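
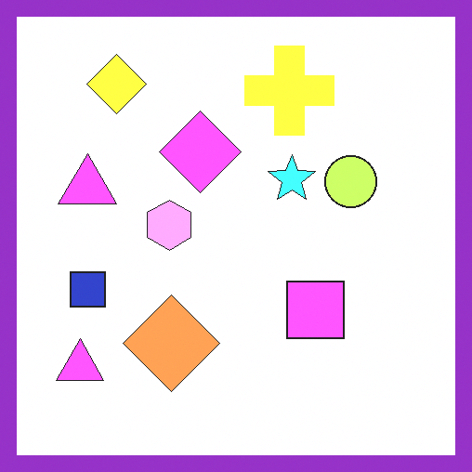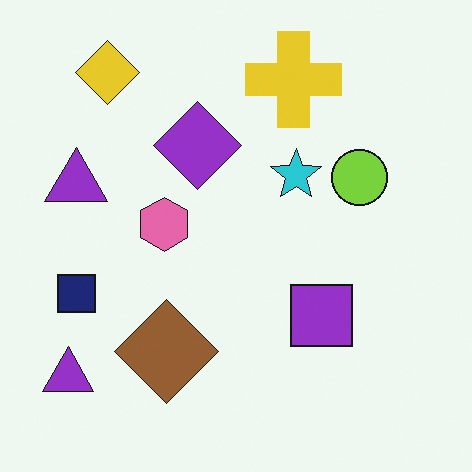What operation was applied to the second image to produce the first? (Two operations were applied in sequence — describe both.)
The image was brightened a lot, then framed with a purple border.

Every pixel — background and shapes alike — is uniformly brightened. A solid purple frame runs around the edge of the first image, with the content slightly shrunk inside it.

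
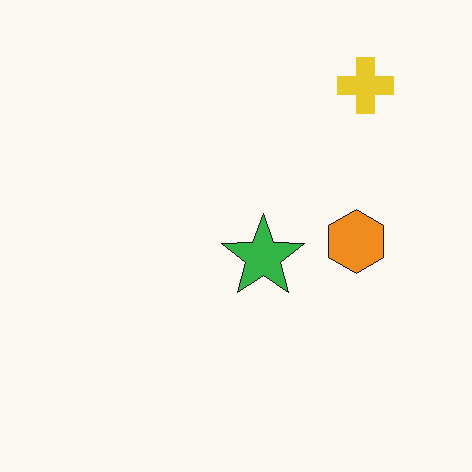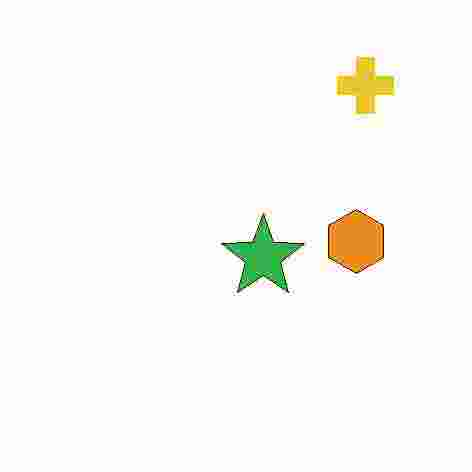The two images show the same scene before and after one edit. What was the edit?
Degraded with heavy JPEG compression.

Blocky 8×8 compression artifacts appear around shape edges and the flat background shows ringing — characteristic JPEG degradation.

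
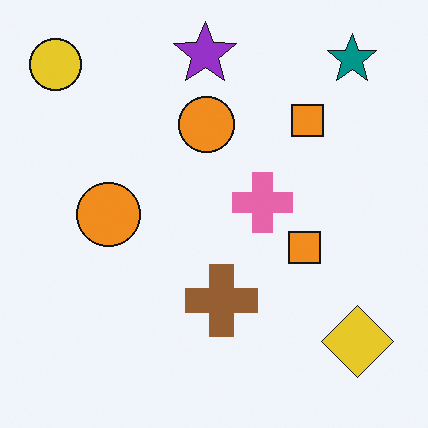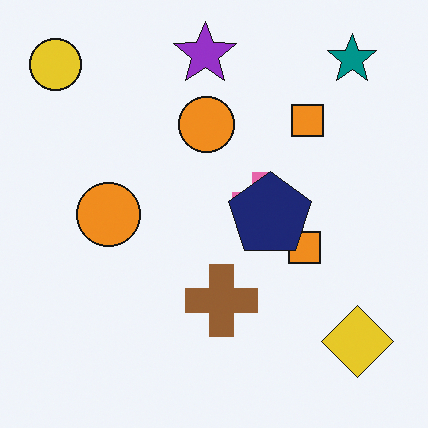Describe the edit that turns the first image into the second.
The second image is the first overlaid with an additional navy pentagon.

A navy pentagon appears in the second image that is absent from the first.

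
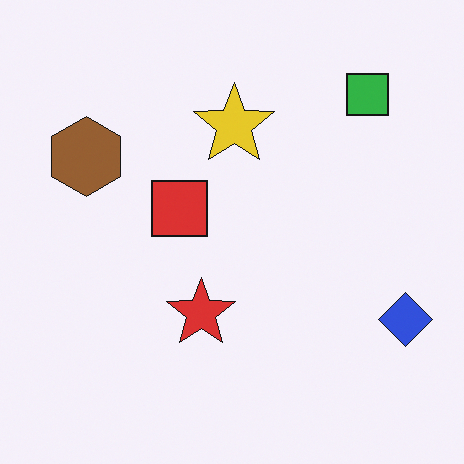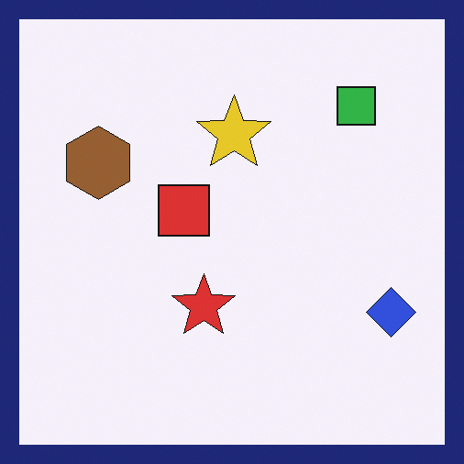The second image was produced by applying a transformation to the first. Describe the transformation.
Framed with a navy border.

A solid navy frame runs around the edge of the second image, with the content slightly shrunk inside it.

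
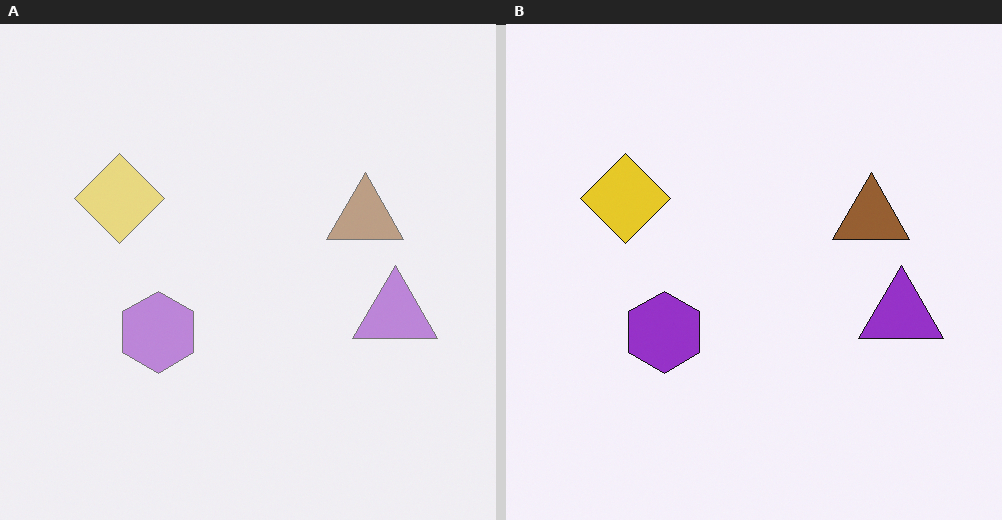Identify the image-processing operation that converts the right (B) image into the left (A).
This is the original image given much lower contrast.

Tones are pushed toward mid-grey across the whole image — a global contrast change.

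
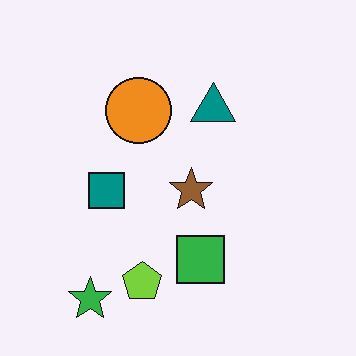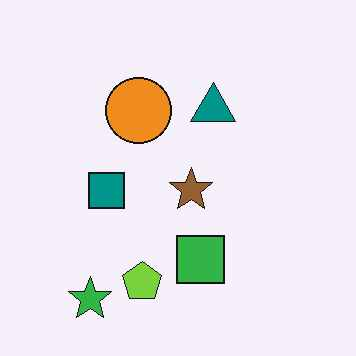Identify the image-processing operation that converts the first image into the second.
The second image is the first JPEG-compressed with visible artifacts.

Blocky 8×8 compression artifacts appear around shape edges and the flat background shows ringing — characteristic JPEG degradation.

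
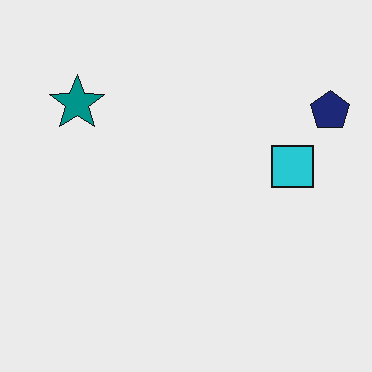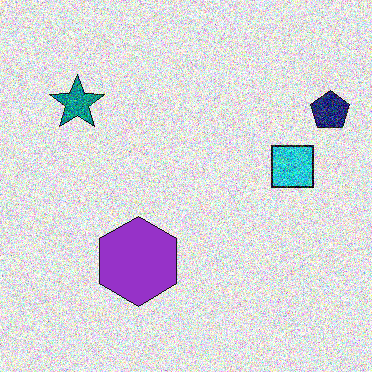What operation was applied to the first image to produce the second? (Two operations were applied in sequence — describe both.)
The image was degraded with strong gaussian noise, then overlaid with an additional purple hexagon.

Random speckle covers the whole image, including the flat background. A purple hexagon appears in the second image that is absent from the first.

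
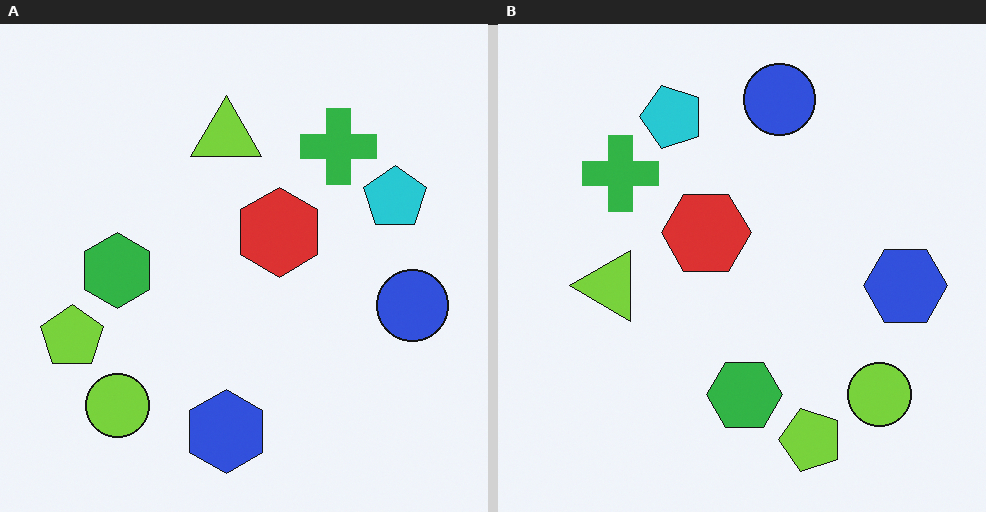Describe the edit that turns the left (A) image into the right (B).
Rotated 90° counter-clockwise.

The lime circle sits in the bottom-left of the left (A) image and the bottom-right of the right (B) — consistent with a whole-image 90° counter-clockwise rotation.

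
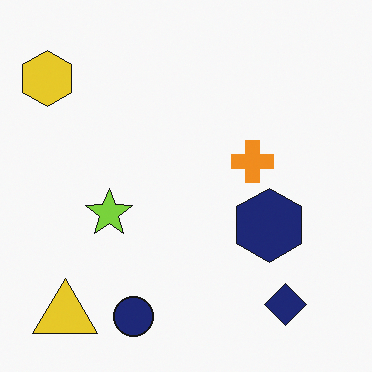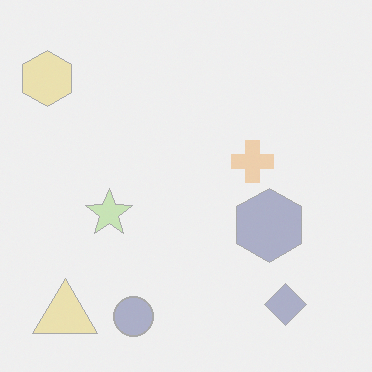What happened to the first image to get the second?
Given much lower contrast.

Tones are pushed toward mid-grey across the whole image — a global contrast change.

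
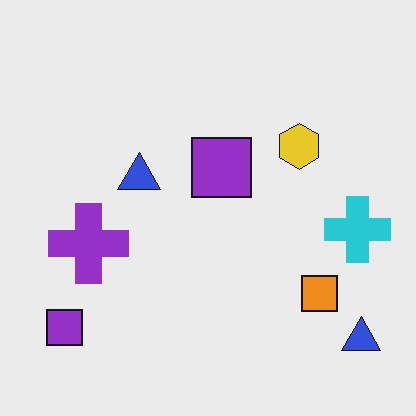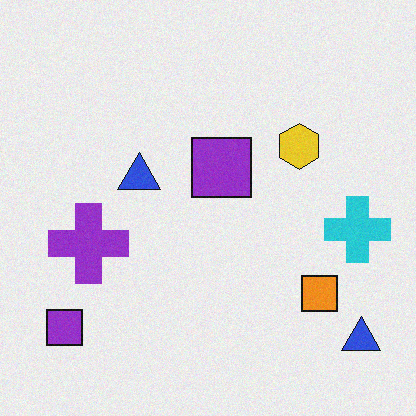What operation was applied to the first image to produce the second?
The second image is the first degraded with subtle gaussian noise.

Random speckle covers the whole image, including the flat background.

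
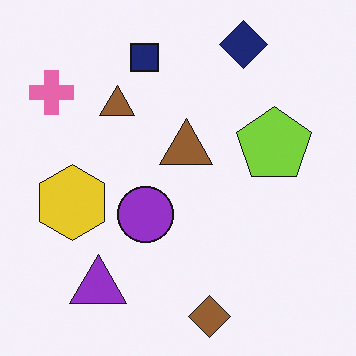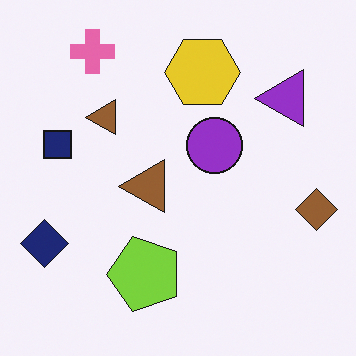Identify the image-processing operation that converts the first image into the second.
The transformation is: transposed (reflected across the top-left ↔ bottom-right diagonal).

Shapes have swapped their row and column positions — what was in the top-right is now in the bottom-left — a diagonal reflection.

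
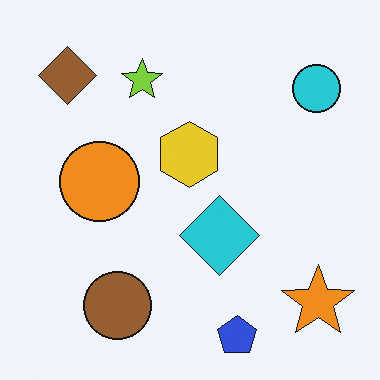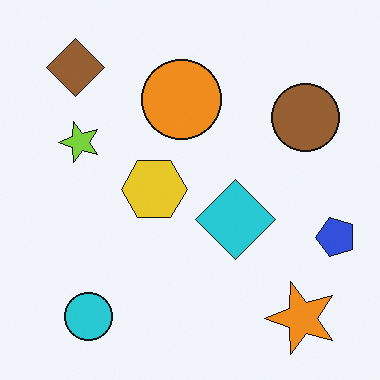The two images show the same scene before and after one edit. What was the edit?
Transposed (reflected across the top-left ↔ bottom-right diagonal).

Shapes have swapped their row and column positions — what was in the top-right is now in the bottom-left — a diagonal reflection.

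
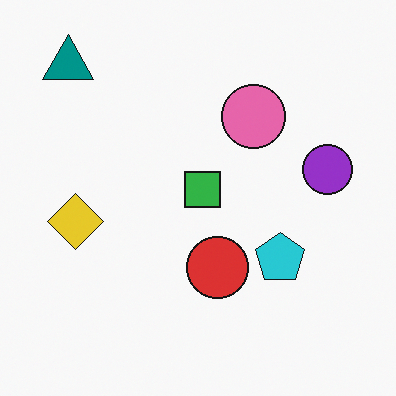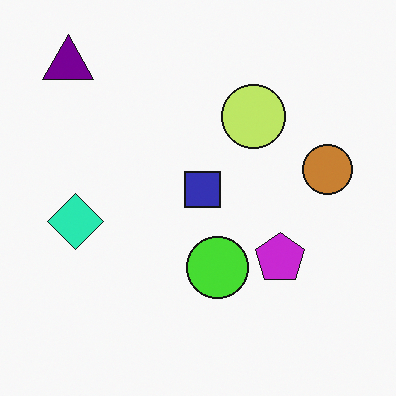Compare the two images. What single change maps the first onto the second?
The image was hue-shifted noticeably.

Every shape's color has rotated by the same amount around the hue wheel — a uniform hue shift.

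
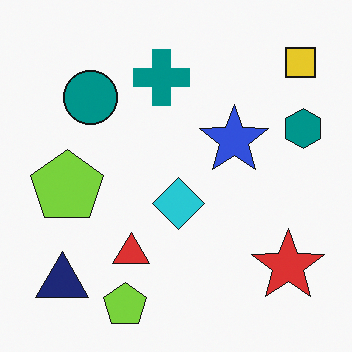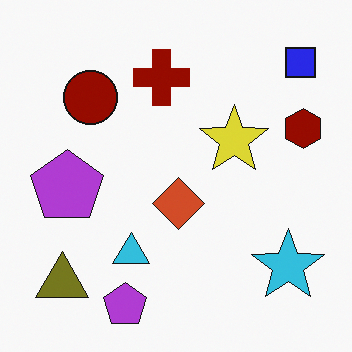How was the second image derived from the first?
The image was hue-shifted by a large amount.

Every shape's color has rotated by the same amount around the hue wheel — a uniform hue shift.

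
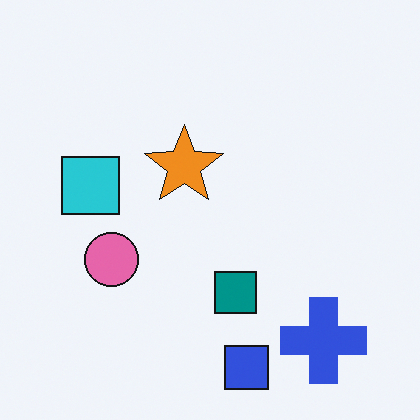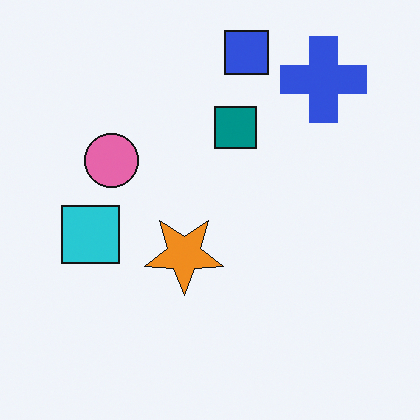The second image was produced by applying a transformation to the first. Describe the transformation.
The image was flipped vertically (top ↔ bottom).

The blue square is in the bottom of the first image and the top of the second — shapes on opposite sides of the horizontal midline have swapped in a mirror flip.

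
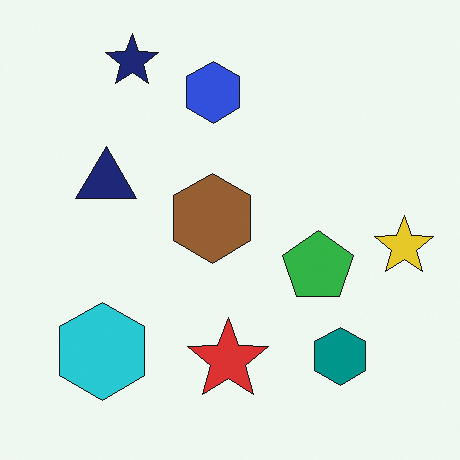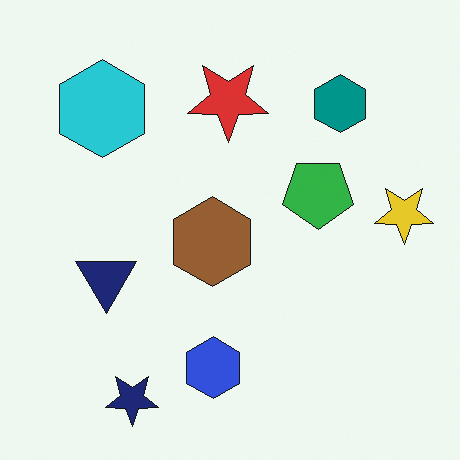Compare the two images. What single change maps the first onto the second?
Flipped vertically (top ↔ bottom).

The navy star is in the top-left of the first image and the bottom-left of the second — shapes on opposite sides of the horizontal midline have swapped in a mirror flip.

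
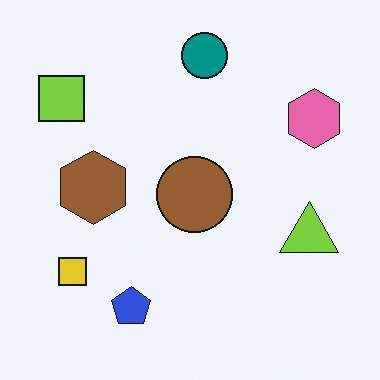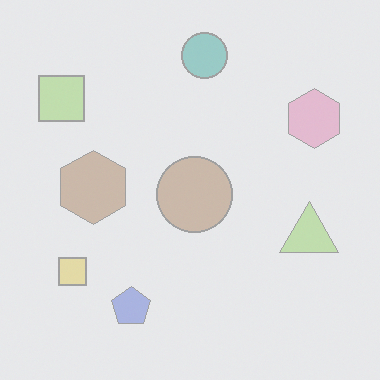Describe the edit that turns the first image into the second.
The second image is the first washed out (contrast reduced).

Tones are pushed toward mid-grey across the whole image — a global contrast change.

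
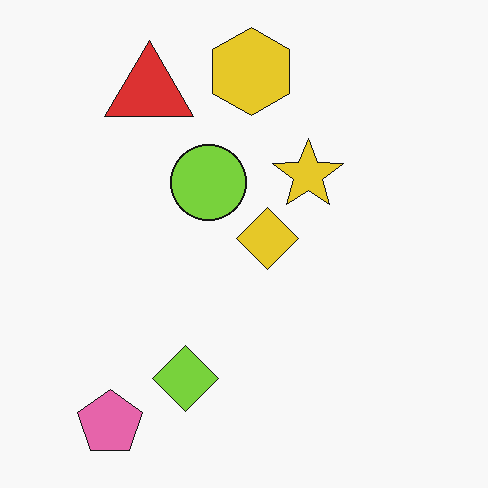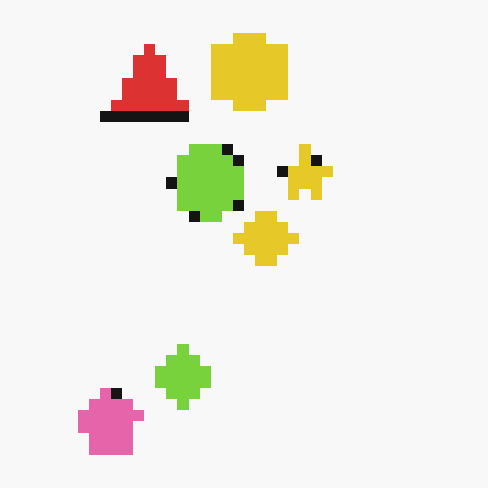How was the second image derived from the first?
This is the original image heavily pixelated into large blocks.

Shapes are reduced to large square blocks; fine edges and outlines are lost — a downscale-then-upscale (mosaic) effect.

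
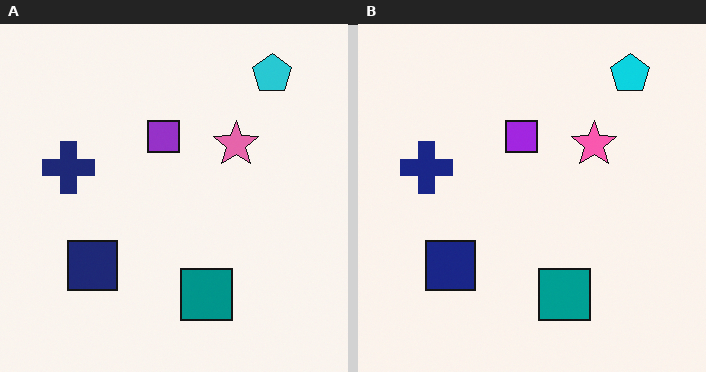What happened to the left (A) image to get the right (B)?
The transformation is: slightly oversaturated.

All colors are more vivid — a global saturation change.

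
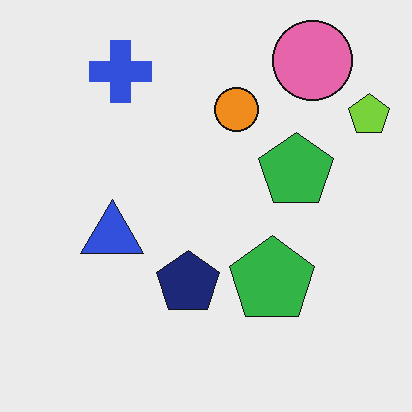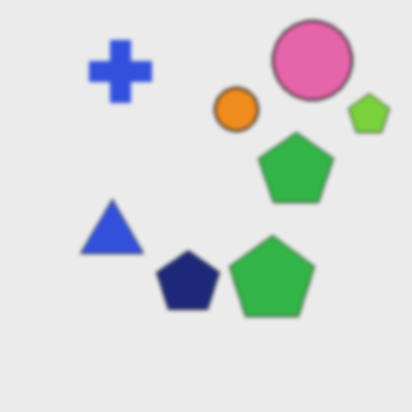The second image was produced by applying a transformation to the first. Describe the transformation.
This is the original image slightly softened.

Shape edges and outlines are uniformly softened across the whole image.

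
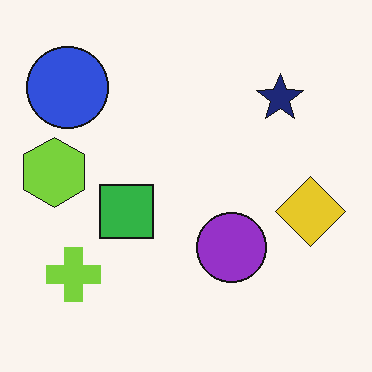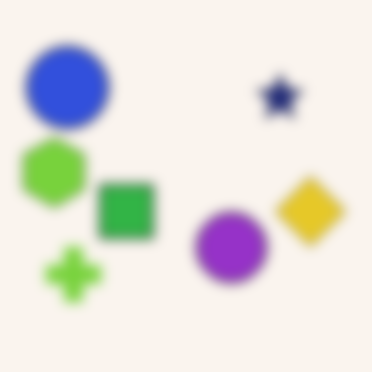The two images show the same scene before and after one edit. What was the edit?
This is the original image heavily blurred.

Shape edges and outlines are uniformly softened across the whole image.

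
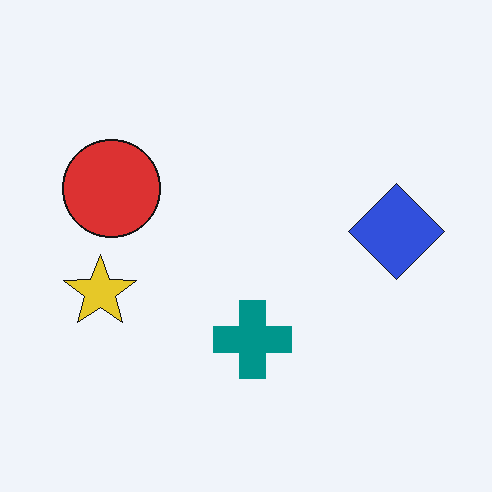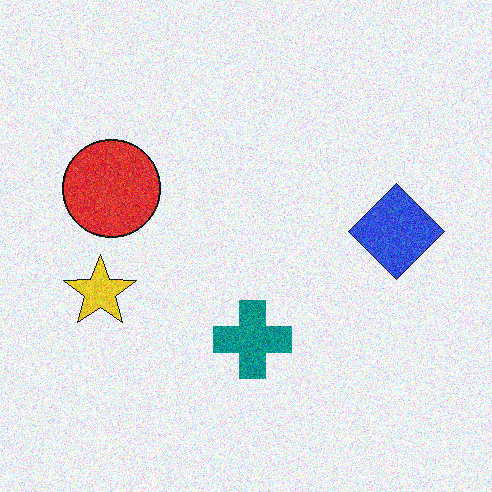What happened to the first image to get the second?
The second image is the first degraded with moderate additive noise.

Random speckle covers the whole image, including the flat background.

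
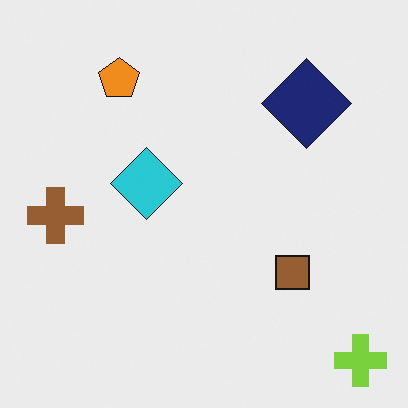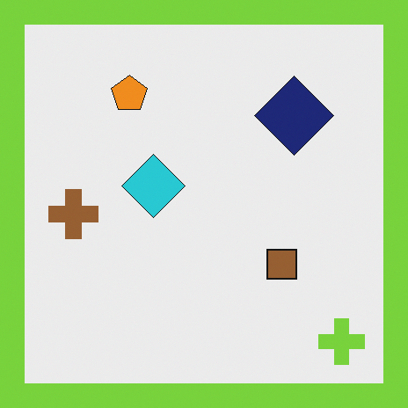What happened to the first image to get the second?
It was framed with a lime border.

A solid lime frame runs around the edge of the second image, with the content slightly shrunk inside it.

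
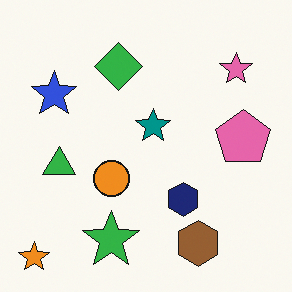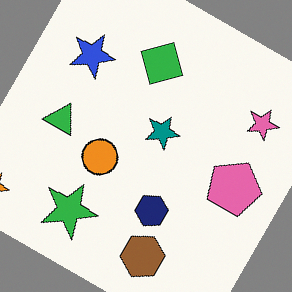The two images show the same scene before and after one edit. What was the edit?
The second image is the first rotated clockwise by a clearly visible amount.

Every shape is tilted by the same angle and the image corners show triangular fill wedges — a whole-image rotation by a non-right angle.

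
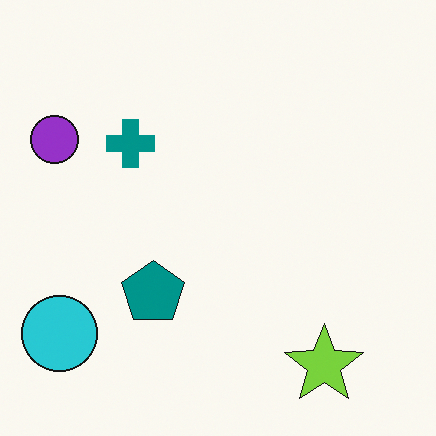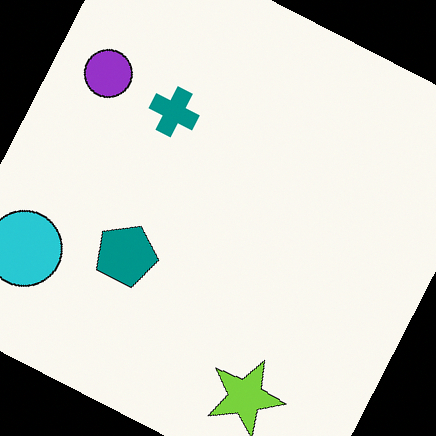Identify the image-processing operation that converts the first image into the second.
It was rotated clockwise by a clearly visible amount.

Every shape is tilted by the same angle and the image corners show triangular fill wedges — a whole-image rotation by a non-right angle.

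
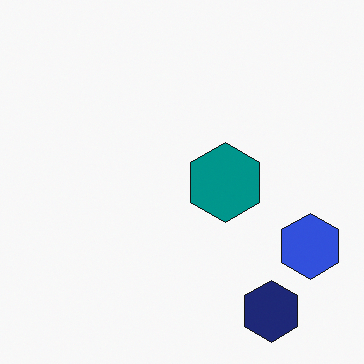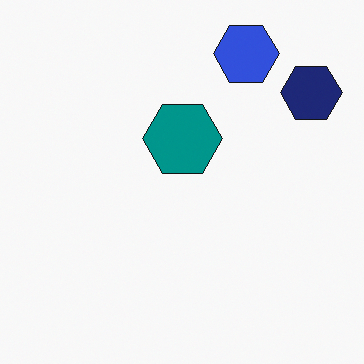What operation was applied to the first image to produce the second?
Rotated 90° counter-clockwise.

The navy hexagon sits in the bottom-right of the first image and the top-right of the second — consistent with a whole-image 90° counter-clockwise rotation.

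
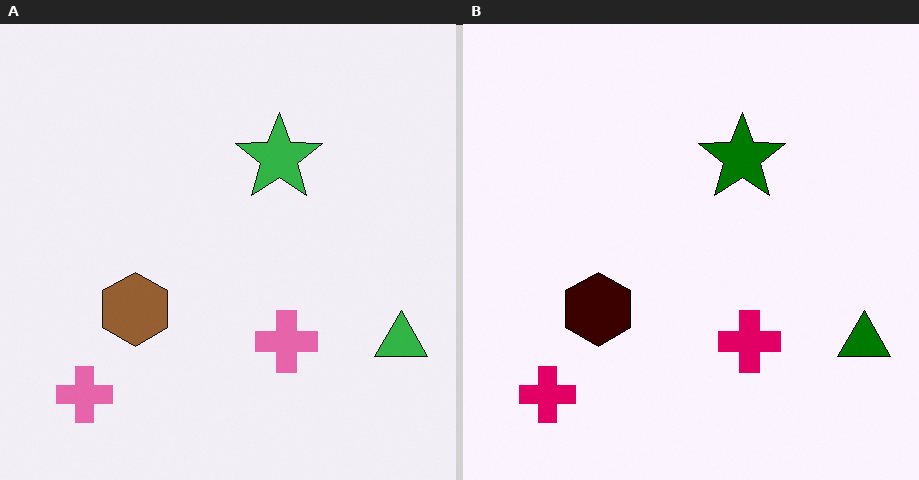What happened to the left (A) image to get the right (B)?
The transformation is: given much higher contrast.

Tones are pushed away from mid-grey across the whole image — a global contrast change.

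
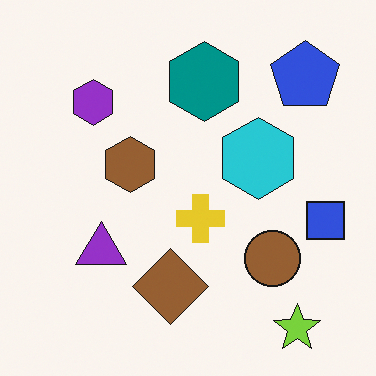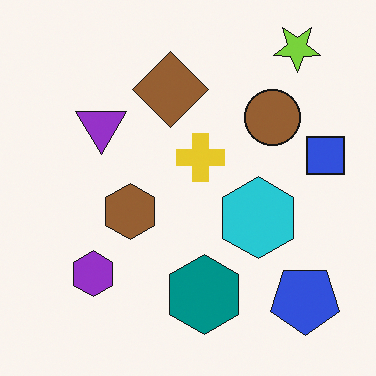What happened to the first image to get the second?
This is the original image flipped vertically (top ↔ bottom).

The lime star is in the bottom-right of the first image and the top-right of the second — shapes on opposite sides of the horizontal midline have swapped in a mirror flip.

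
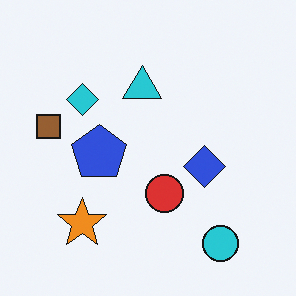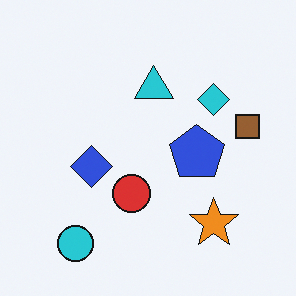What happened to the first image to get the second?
Flipped horizontally (left ↔ right).

The brown square is in the left of the first image and the right of the second — shapes on opposite sides of the vertical midline have swapped in a mirror flip.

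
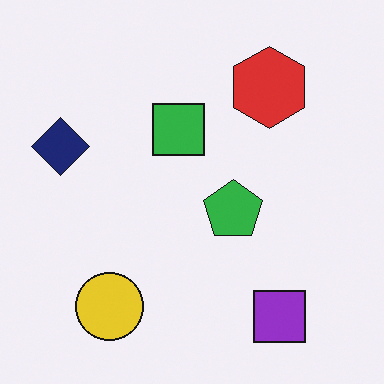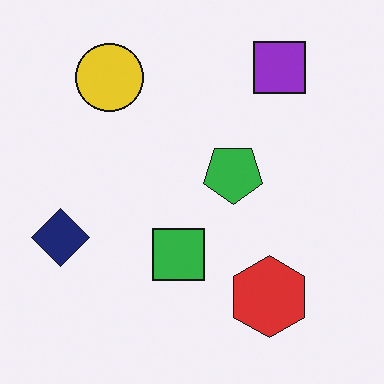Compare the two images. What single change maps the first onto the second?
This is the original image flipped vertically (top ↔ bottom).

The purple square is in the bottom-right of the first image and the top-right of the second — shapes on opposite sides of the horizontal midline have swapped in a mirror flip.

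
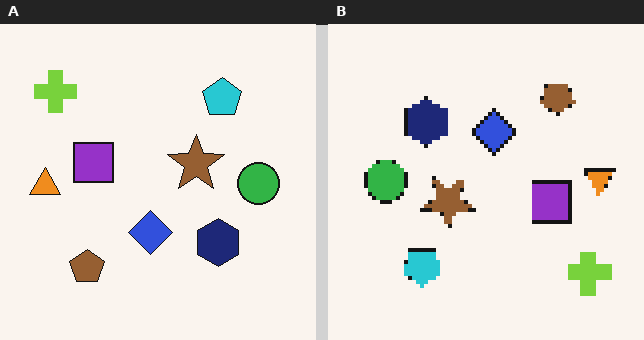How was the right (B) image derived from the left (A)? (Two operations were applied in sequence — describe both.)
Lightly pixelated (a mild mosaic effect), then rotated 180°.

Shapes are reduced to large square blocks; fine edges and outlines are lost — a downscale-then-upscale (mosaic) effect. The lime cross sits in the top-left of the left (A) image and the bottom-right of the right (B) — consistent with a whole-image 180° rotation.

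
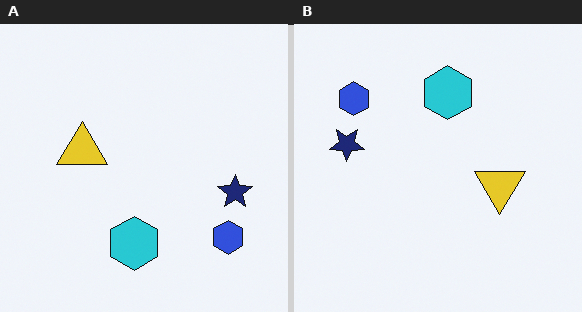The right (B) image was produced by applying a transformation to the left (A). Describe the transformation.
The right (B) image is the left (A) rotated 180°.

The blue hexagon sits in the bottom-right of the left (A) image and the top-left of the right (B) — consistent with a whole-image 180° rotation.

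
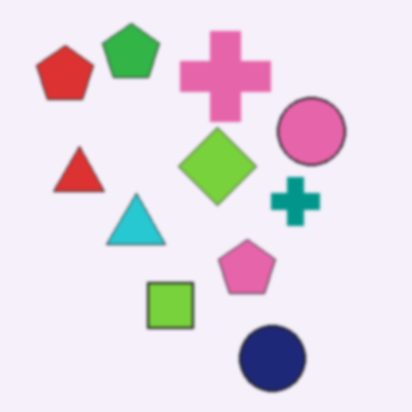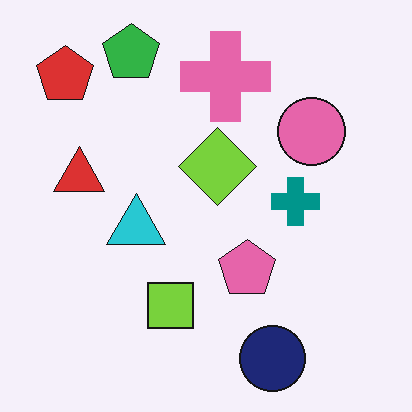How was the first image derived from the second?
The image was slightly softened.

Shape edges and outlines are uniformly softened across the whole image.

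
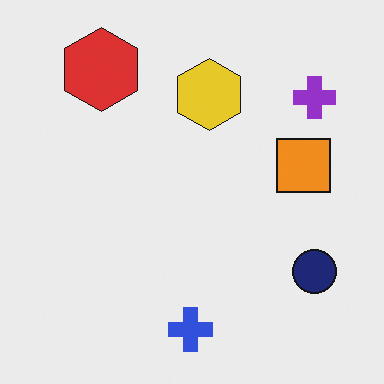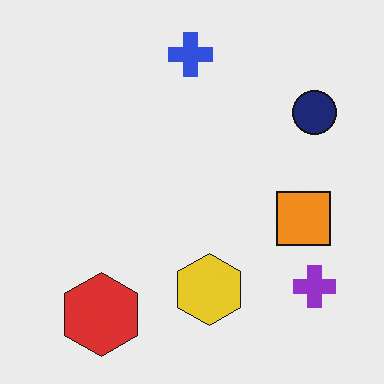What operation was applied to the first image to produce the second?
This is the original image flipped vertically (top ↔ bottom).

The blue cross is in the bottom of the first image and the top of the second — shapes on opposite sides of the horizontal midline have swapped in a mirror flip.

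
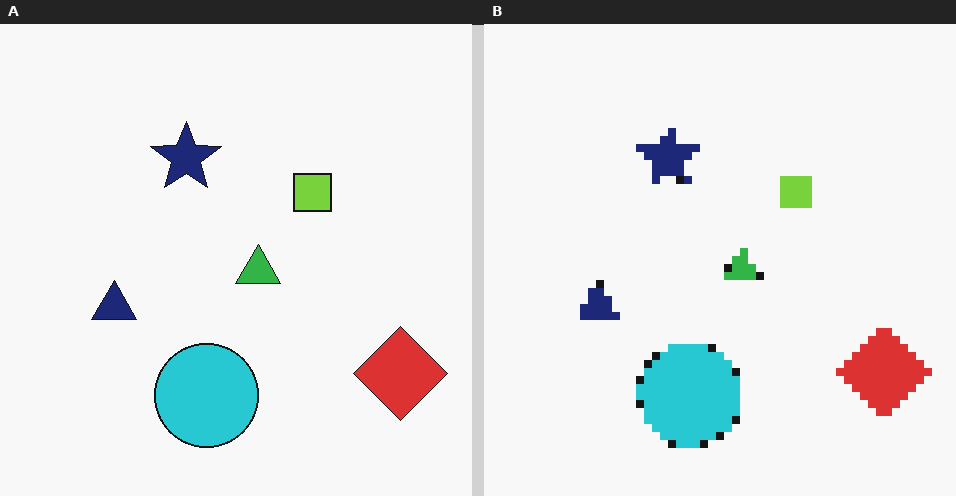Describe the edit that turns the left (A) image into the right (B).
It was pixelated into visible square blocks.

Shapes are reduced to large square blocks; fine edges and outlines are lost — a downscale-then-upscale (mosaic) effect.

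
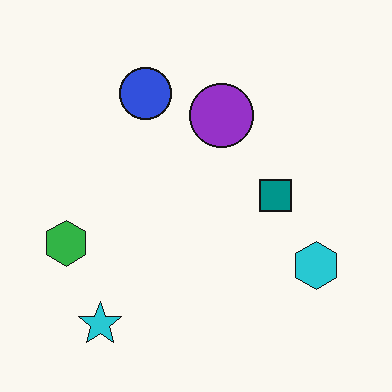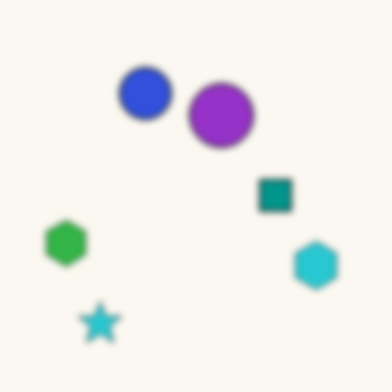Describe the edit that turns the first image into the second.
This is the original image noticeably gaussian-blurred.

Shape edges and outlines are uniformly softened across the whole image.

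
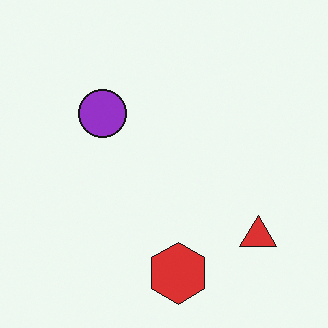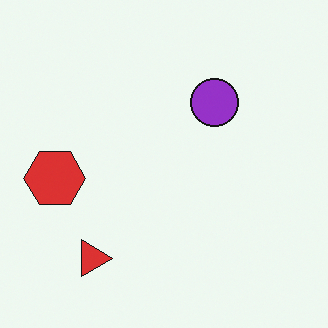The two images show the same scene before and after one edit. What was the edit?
This is the original image rotated 90° clockwise.

The red triangle sits in the bottom-right of the first image and the bottom-left of the second — consistent with a whole-image 90° clockwise rotation.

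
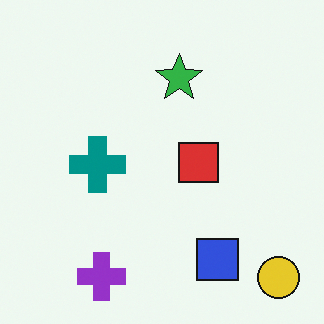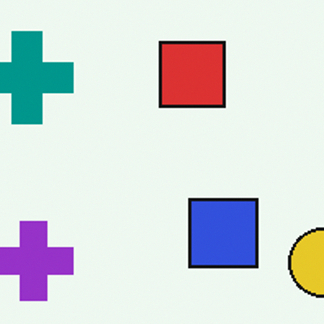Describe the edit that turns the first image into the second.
The transformation is: cropped tightly and scaled back up.

The visible shapes are larger and the field of view is narrower; shapes near the original edges may be partly or wholly outside the frame — a crop-and-rescale.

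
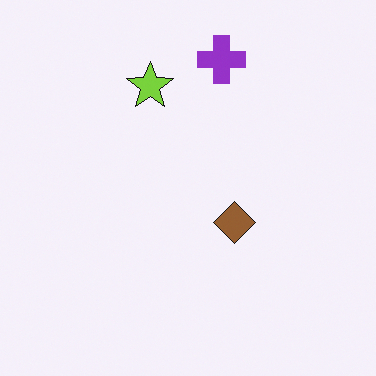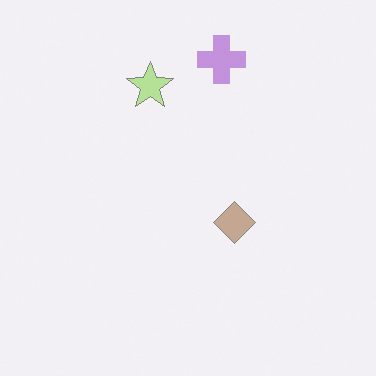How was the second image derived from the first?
The image was washed out (contrast reduced).

Tones are pushed toward mid-grey across the whole image — a global contrast change.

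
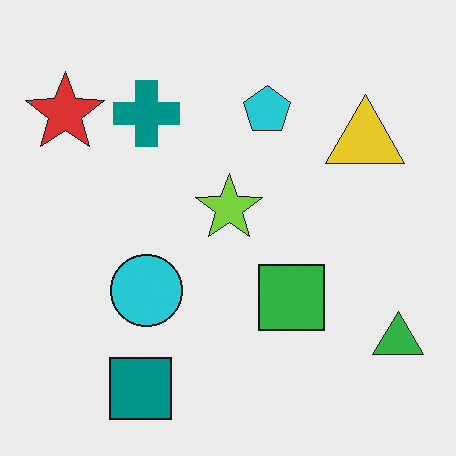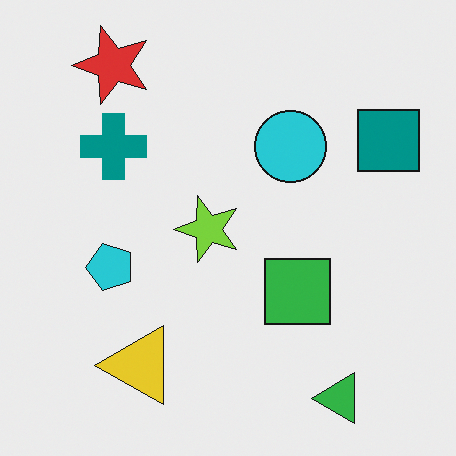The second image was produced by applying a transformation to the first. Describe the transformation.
The second image is the first transposed (reflected across the top-left ↔ bottom-right diagonal).

Shapes have swapped their row and column positions — what was in the top-right is now in the bottom-left — a diagonal reflection.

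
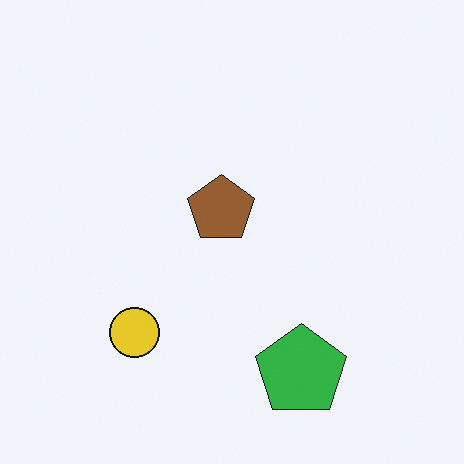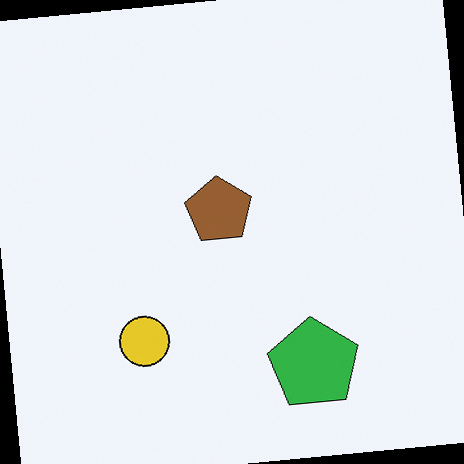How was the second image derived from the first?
This is the original image rotated counter-clockwise by a slight angle.

Every shape is tilted by the same angle and the image corners show triangular fill wedges — a whole-image rotation by a non-right angle.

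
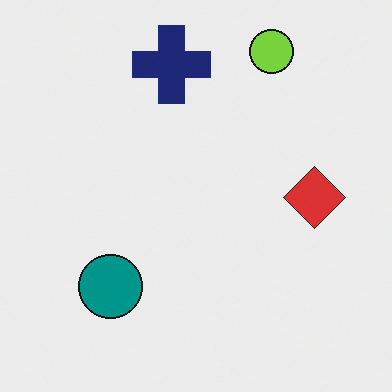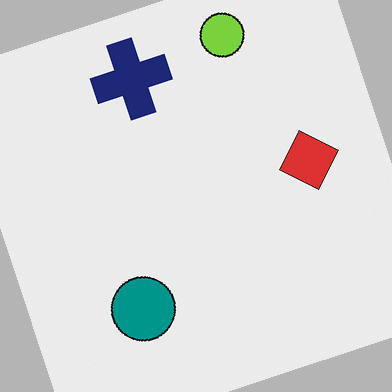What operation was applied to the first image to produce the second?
The image was rotated counter-clockwise by a moderate amount.

Every shape is tilted by the same angle and the image corners show triangular fill wedges — a whole-image rotation by a non-right angle.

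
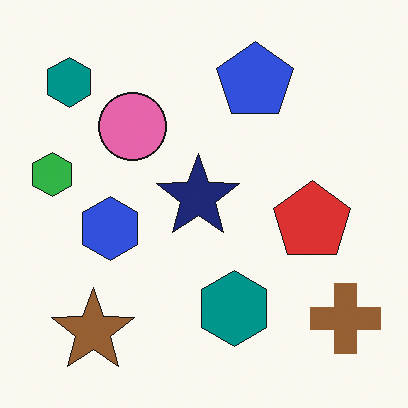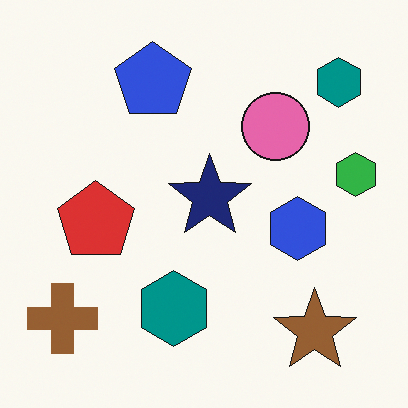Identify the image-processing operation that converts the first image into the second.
The second image is the first flipped horizontally (left ↔ right).

The green hexagon is in the left of the first image and the right of the second — shapes on opposite sides of the vertical midline have swapped in a mirror flip.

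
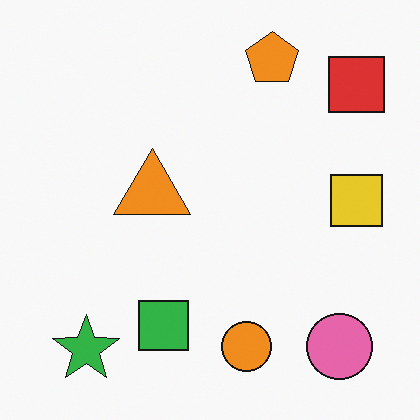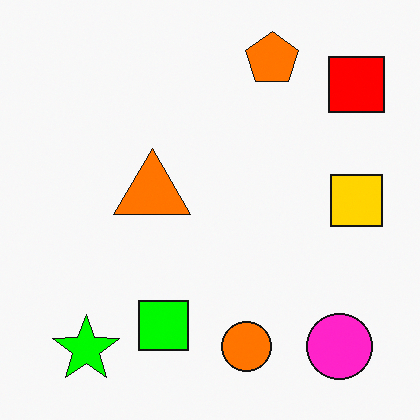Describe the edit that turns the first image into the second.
It was heavily oversaturated.

All colors are more vivid — a global saturation change.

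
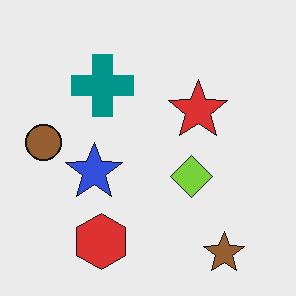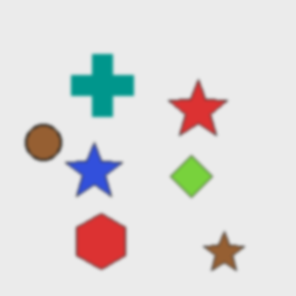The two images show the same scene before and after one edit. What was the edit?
The transformation is: given a subtle gaussian blur.

Shape edges and outlines are uniformly softened across the whole image.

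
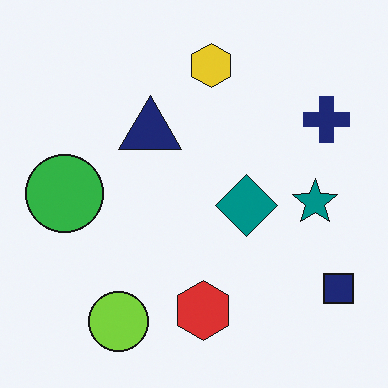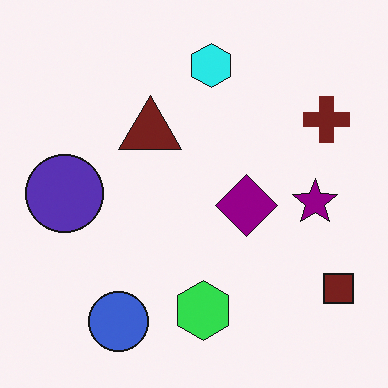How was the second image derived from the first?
The image was hue-shifted noticeably.

Every shape's color has rotated by the same amount around the hue wheel — a uniform hue shift.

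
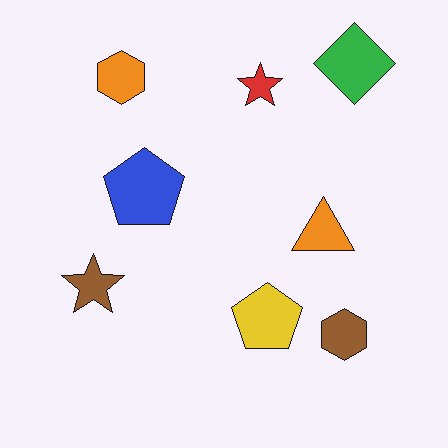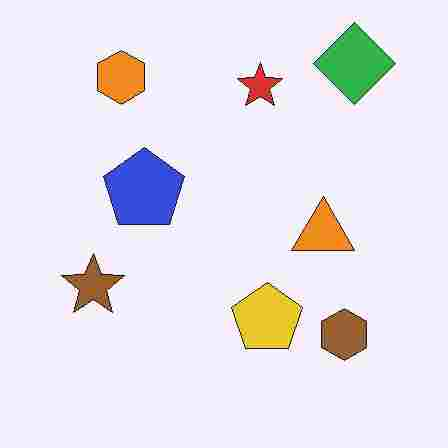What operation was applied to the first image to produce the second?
The transformation is: heavily JPEG-compressed with obvious blocking artifacts.

Blocky 8×8 compression artifacts appear around shape edges and the flat background shows ringing — characteristic JPEG degradation.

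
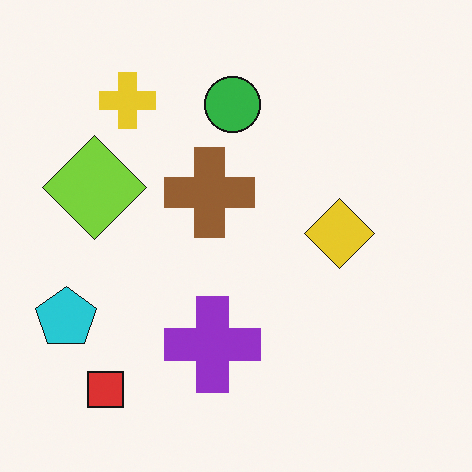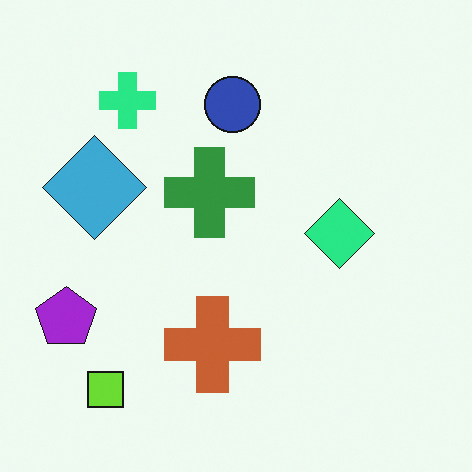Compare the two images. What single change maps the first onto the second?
The image was hue-shifted by a moderate amount.

Every shape's color has rotated by the same amount around the hue wheel — a uniform hue shift.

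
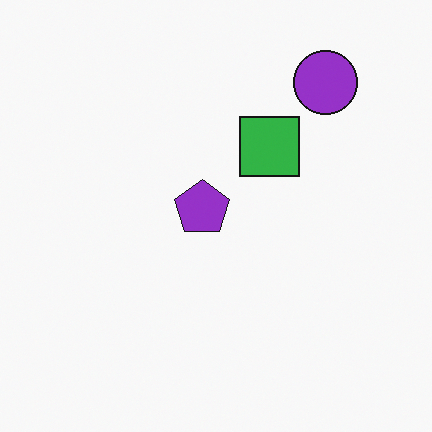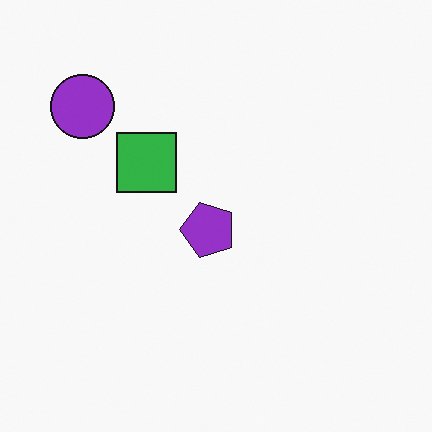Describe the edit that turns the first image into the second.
The transformation is: rotated 90° counter-clockwise.

The purple circle sits in the top-right of the first image and the top-left of the second — consistent with a whole-image 90° counter-clockwise rotation.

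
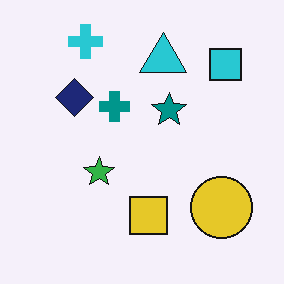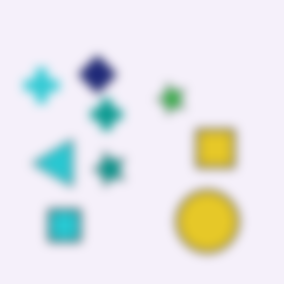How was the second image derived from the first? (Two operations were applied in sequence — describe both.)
It was transposed (reflected across the top-left ↔ bottom-right diagonal), then heavily blurred.

Shapes have swapped their row and column positions — what was in the top-right is now in the bottom-left — a diagonal reflection. Shape edges and outlines are uniformly softened across the whole image.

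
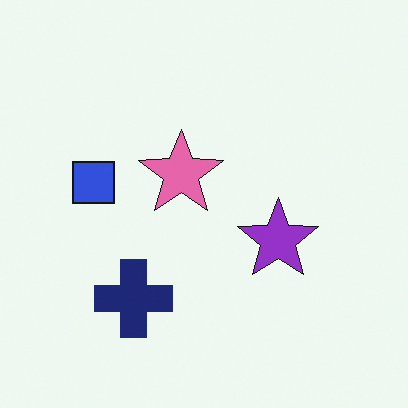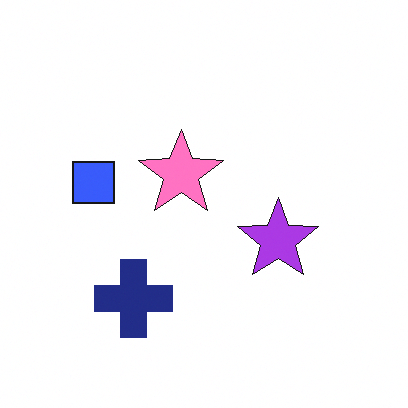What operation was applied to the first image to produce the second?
The image was slightly brightened.

Every pixel — background and shapes alike — is uniformly brightened.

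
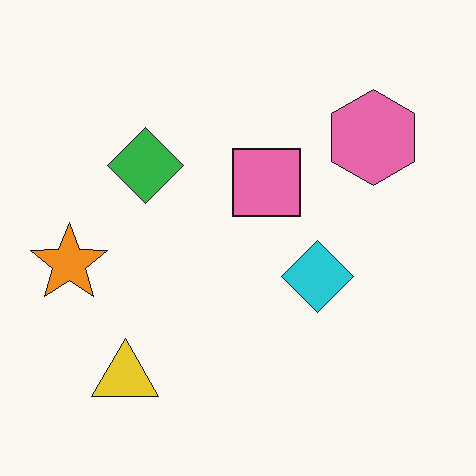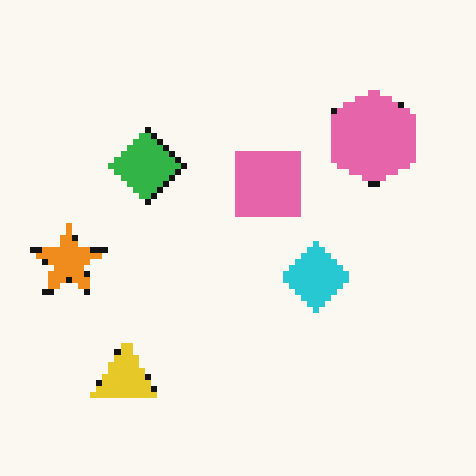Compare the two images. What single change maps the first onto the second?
The image was moderately pixelated.

Shapes are reduced to large square blocks; fine edges and outlines are lost — a downscale-then-upscale (mosaic) effect.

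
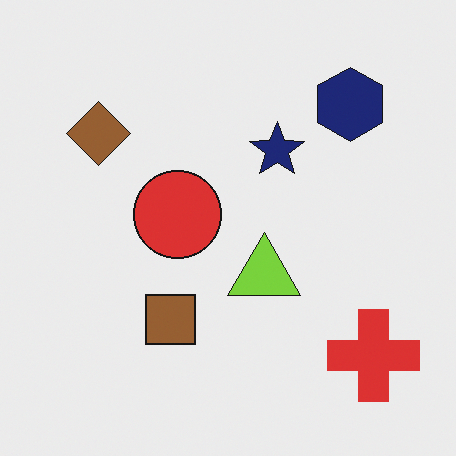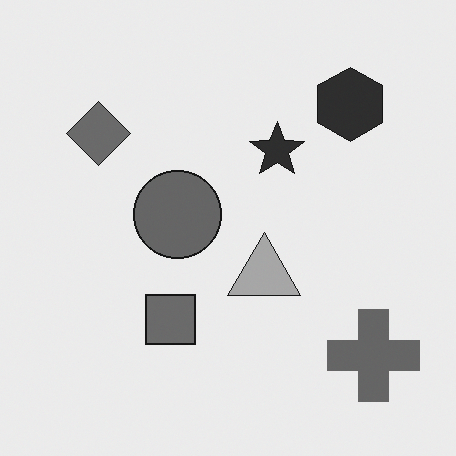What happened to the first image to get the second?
The image was converted to grayscale.

All color is removed — every shape is now a shade of grey.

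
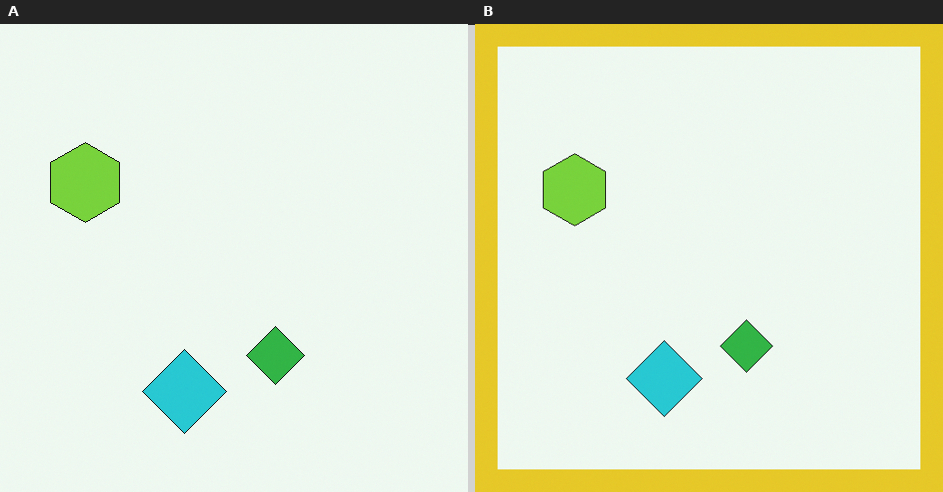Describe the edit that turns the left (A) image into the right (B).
This is the original image framed with a yellow border.

A solid yellow frame runs around the edge of the right (B) image, with the content slightly shrunk inside it.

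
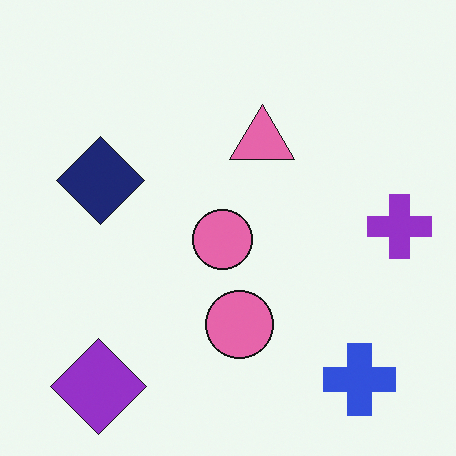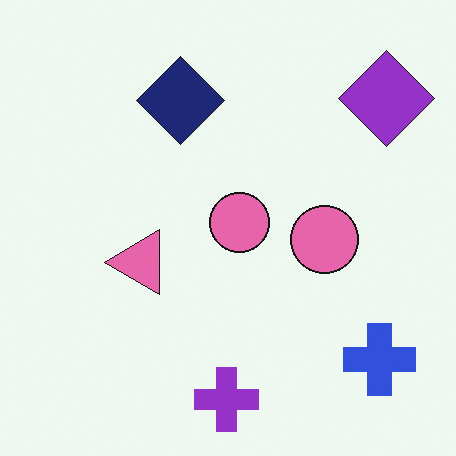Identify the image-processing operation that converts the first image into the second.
The second image is the first transposed (reflected across the top-left ↔ bottom-right diagonal).

Shapes have swapped their row and column positions — what was in the top-right is now in the bottom-left — a diagonal reflection.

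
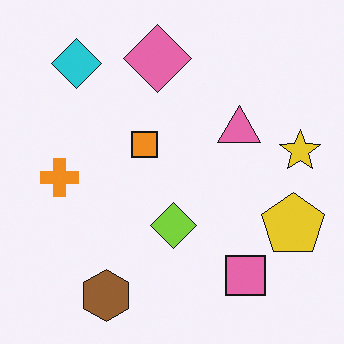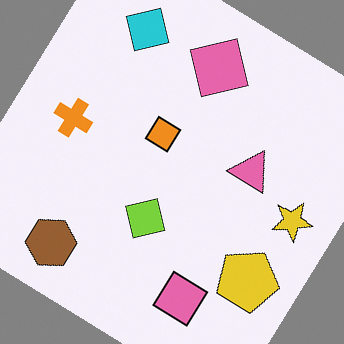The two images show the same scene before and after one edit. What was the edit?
This is the original image rotated clockwise by a large amount — several tens of degrees.

Every shape is tilted by the same angle and the image corners show triangular fill wedges — a whole-image rotation by a non-right angle.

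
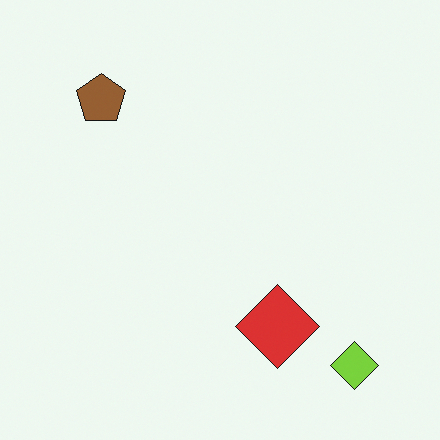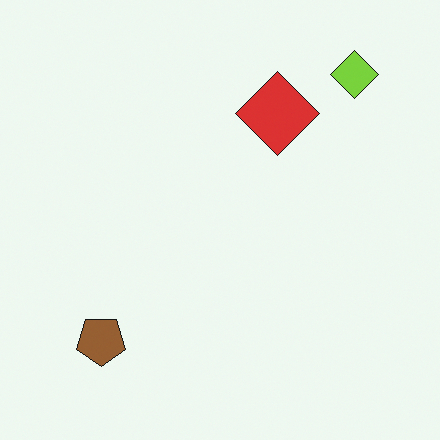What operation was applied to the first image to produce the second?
The transformation is: flipped vertically (top ↔ bottom).

The lime diamond is in the bottom-right of the first image and the top-right of the second — shapes on opposite sides of the horizontal midline have swapped in a mirror flip.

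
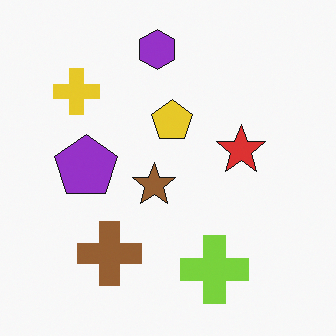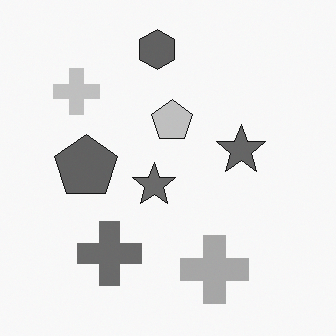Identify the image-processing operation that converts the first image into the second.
The second image is the first converted to grayscale.

All color is removed — every shape is now a shade of grey.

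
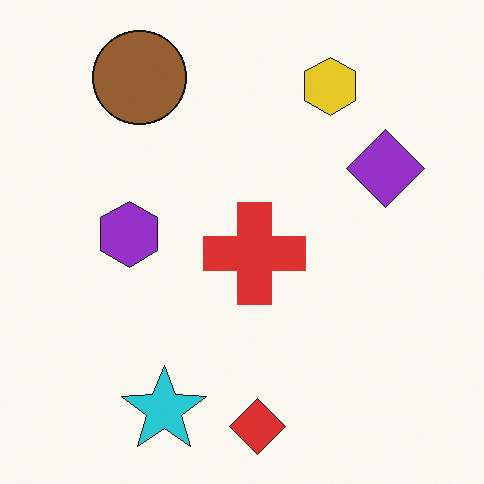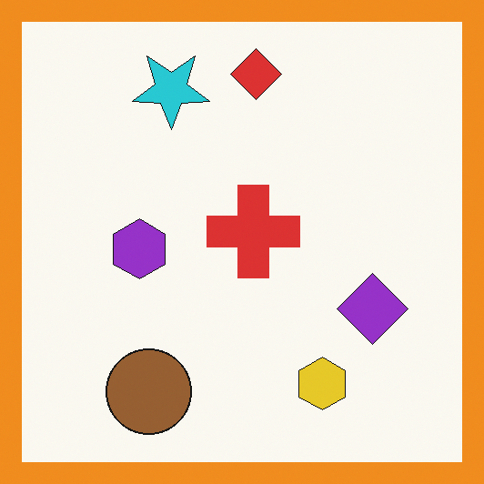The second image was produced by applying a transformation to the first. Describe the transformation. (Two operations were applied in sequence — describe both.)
Flipped vertically (top ↔ bottom), then framed with a orange border.

The red diamond is in the bottom of the first image and the top of the second — shapes on opposite sides of the horizontal midline have swapped in a mirror flip. A solid orange frame runs around the edge of the second image, with the content slightly shrunk inside it.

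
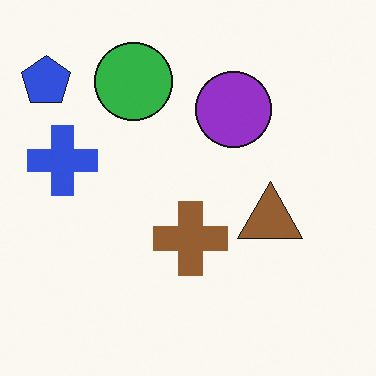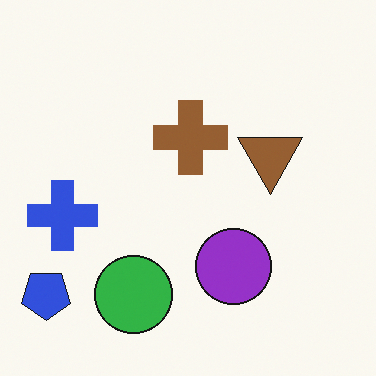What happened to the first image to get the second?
The second image is the first flipped vertically (top ↔ bottom).

The green circle is in the top of the first image and the bottom of the second — shapes on opposite sides of the horizontal midline have swapped in a mirror flip.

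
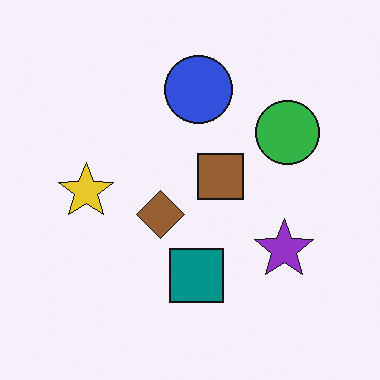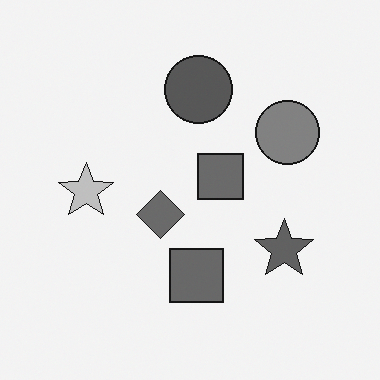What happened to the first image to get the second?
Converted to grayscale.

All color is removed — every shape is now a shade of grey.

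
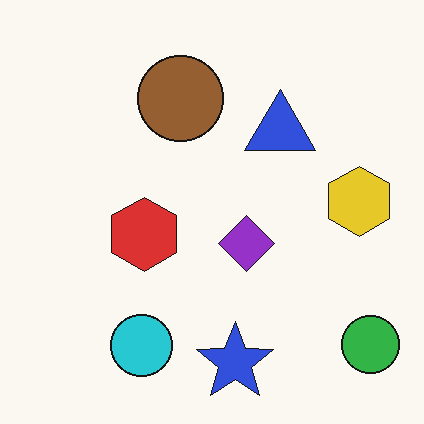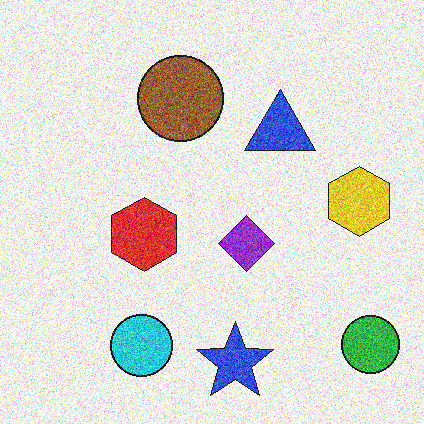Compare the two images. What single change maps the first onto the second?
The second image is the first degraded with heavy additive noise.

Random speckle covers the whole image, including the flat background.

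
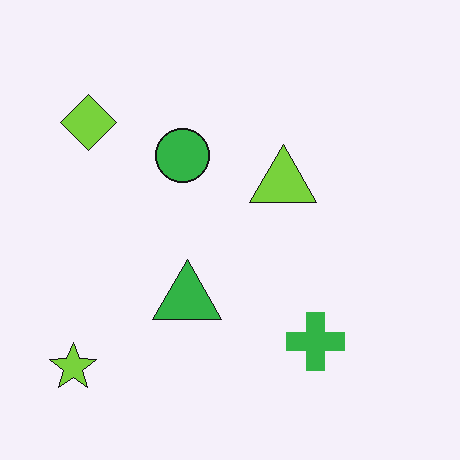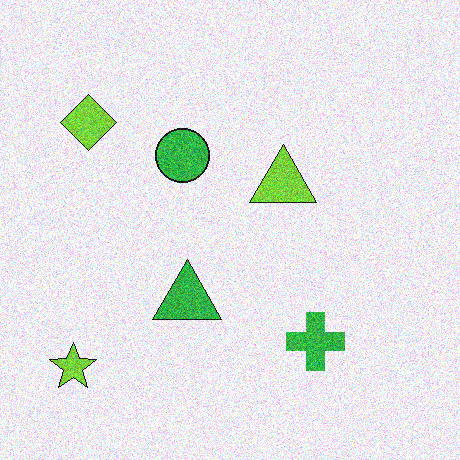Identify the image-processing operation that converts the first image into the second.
It was degraded with visible gaussian noise.

Random speckle covers the whole image, including the flat background.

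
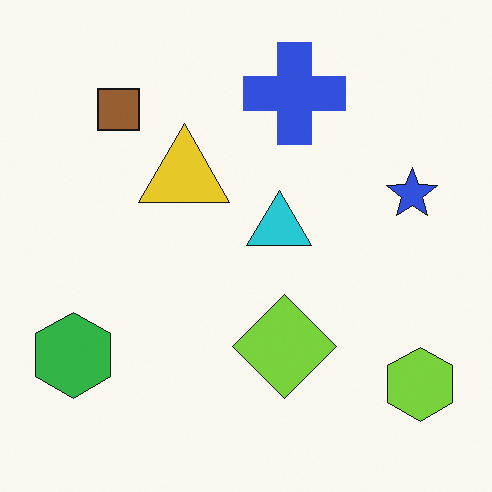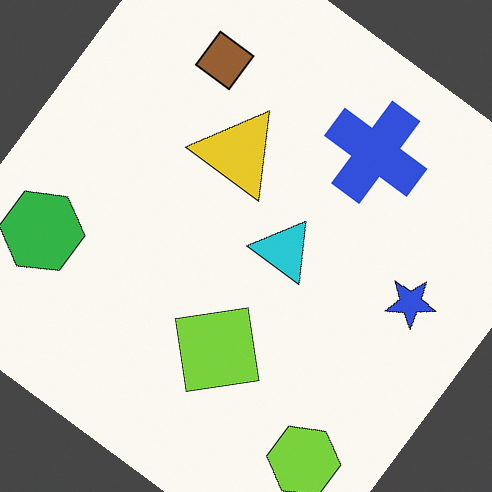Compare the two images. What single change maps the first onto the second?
The second image is the first rotated clockwise by a large amount — several tens of degrees.

Every shape is tilted by the same angle and the image corners show triangular fill wedges — a whole-image rotation by a non-right angle.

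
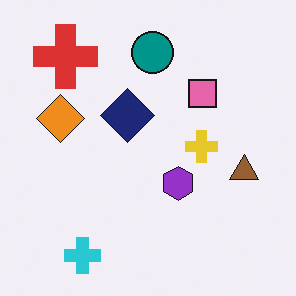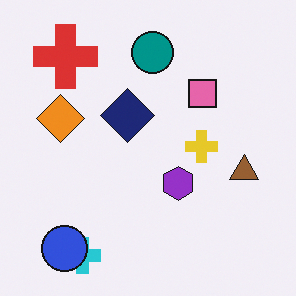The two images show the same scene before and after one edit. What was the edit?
It was overlaid with an additional blue circle.

A blue circle appears in the second image that is absent from the first.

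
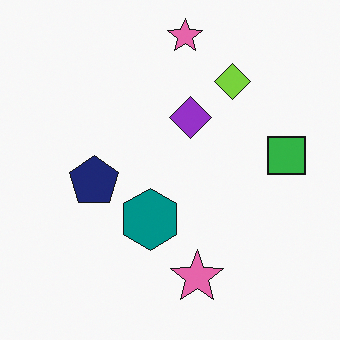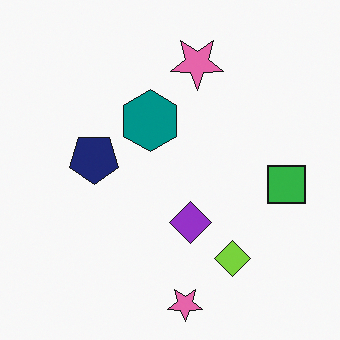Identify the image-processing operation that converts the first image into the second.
The image was flipped vertically (top ↔ bottom).

The lime diamond is in the top-right of the first image and the bottom-right of the second — shapes on opposite sides of the horizontal midline have swapped in a mirror flip.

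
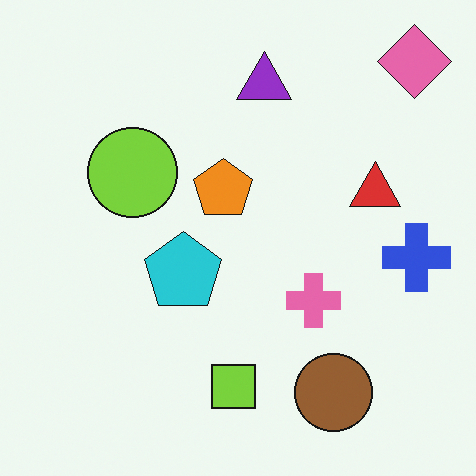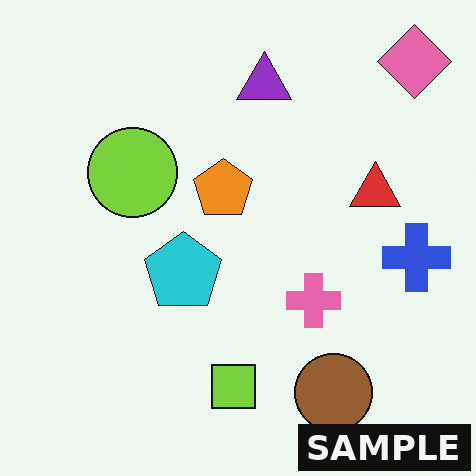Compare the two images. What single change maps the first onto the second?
Watermarked with the text "SAMPLE" in the lower-right corner.

A dark label reading "SAMPLE" appears in the lower-right corner.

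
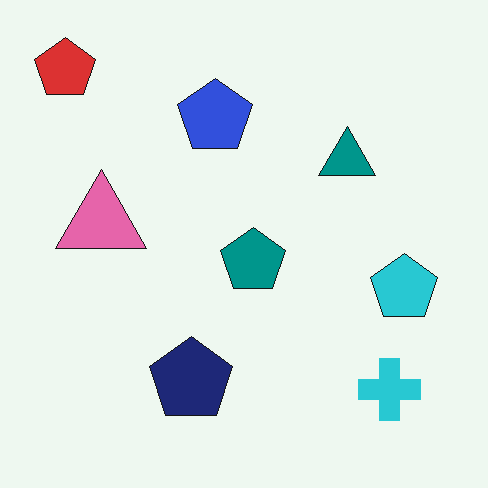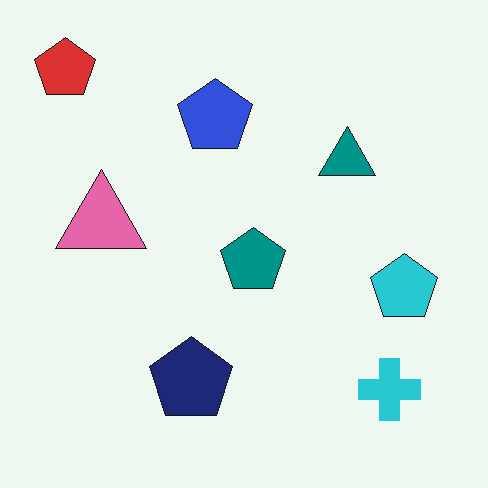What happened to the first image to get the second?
This is the original image JPEG-compressed with visible artifacts.

Blocky 8×8 compression artifacts appear around shape edges and the flat background shows ringing — characteristic JPEG degradation.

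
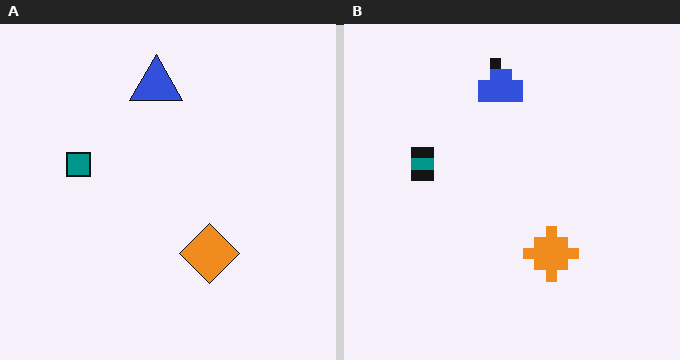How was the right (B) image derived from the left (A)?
The right (B) image is the left (A) coarsely pixelated.

Shapes are reduced to large square blocks; fine edges and outlines are lost — a downscale-then-upscale (mosaic) effect.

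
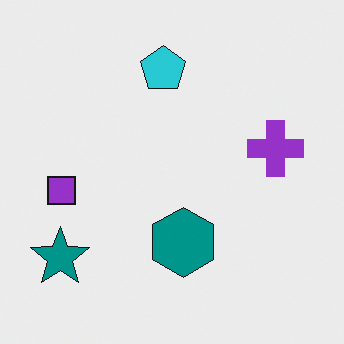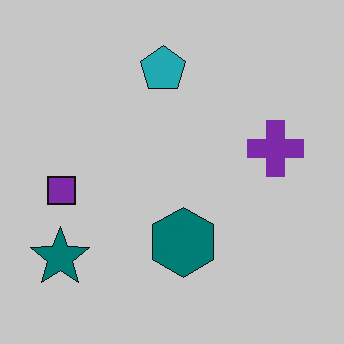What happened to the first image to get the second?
The image was slightly darkened.

Every pixel — background and shapes alike — is uniformly darkened.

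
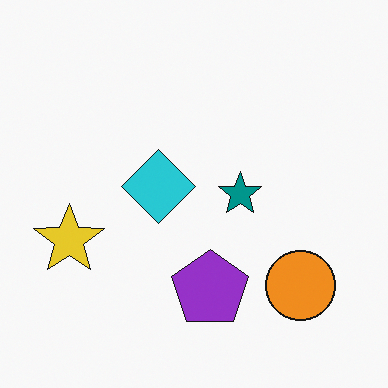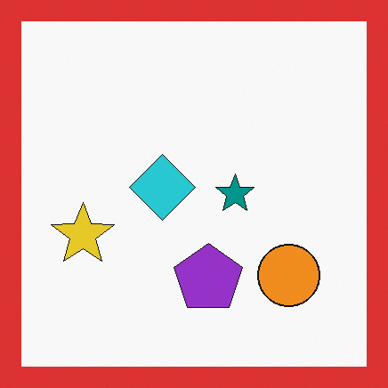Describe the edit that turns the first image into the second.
Framed with a red border.

A solid red frame runs around the edge of the second image, with the content slightly shrunk inside it.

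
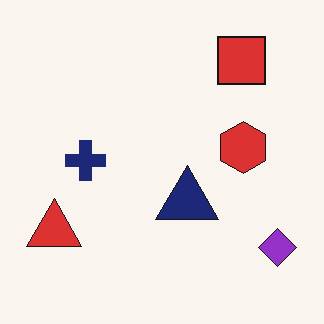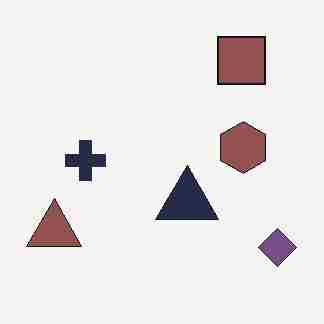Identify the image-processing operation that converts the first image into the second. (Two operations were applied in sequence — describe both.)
The image was made much more muted (saturation change), then degraded with heavy JPEG compression.

All colors are more muted and greyish — a global saturation change. Blocky 8×8 compression artifacts appear around shape edges and the flat background shows ringing — characteristic JPEG degradation.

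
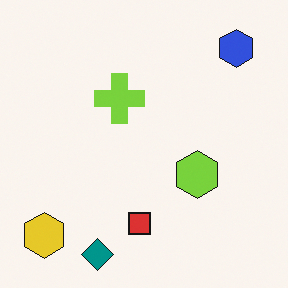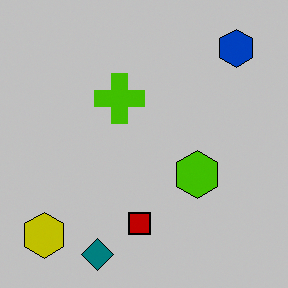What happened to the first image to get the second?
The image was aggressively posterized.

Each flat color has snapped to a coarser quantized level — most visibly, the near-white background has dropped to a flat grey.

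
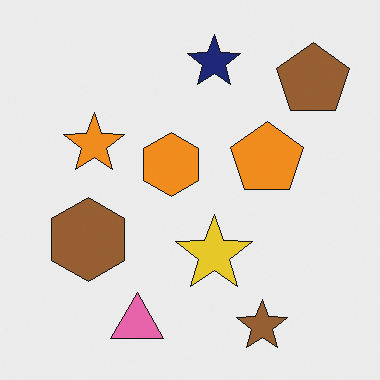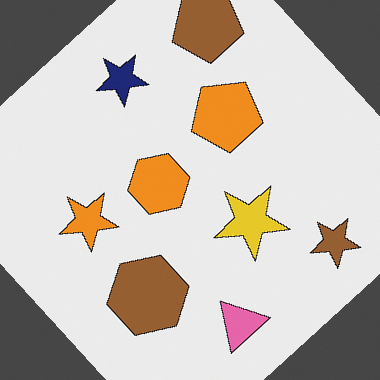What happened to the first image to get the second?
The image was rotated counter-clockwise by a large amount — several tens of degrees.

Every shape is tilted by the same angle and the image corners show triangular fill wedges — a whole-image rotation by a non-right angle.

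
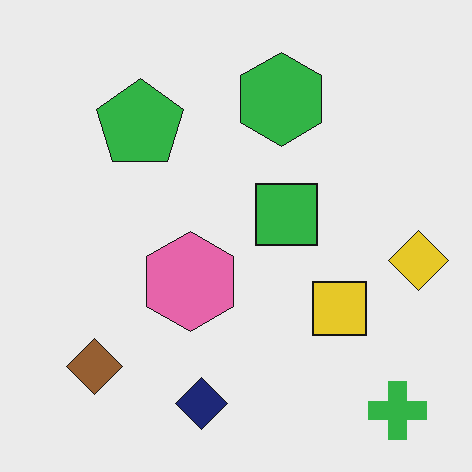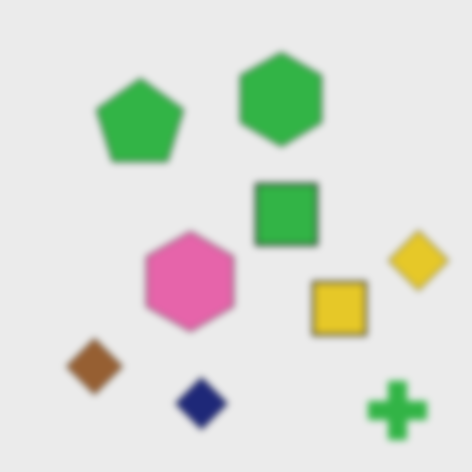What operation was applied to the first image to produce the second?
The second image is the first noticeably gaussian-blurred.

Shape edges and outlines are uniformly softened across the whole image.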